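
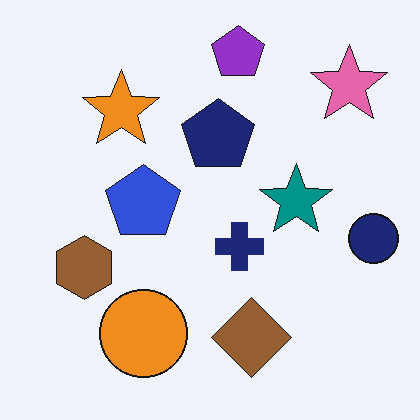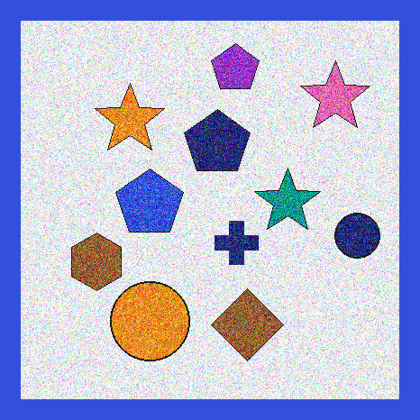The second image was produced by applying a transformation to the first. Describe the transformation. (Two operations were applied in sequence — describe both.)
The second image is the first degraded with strong gaussian noise, then framed with a blue border.

Random speckle covers the whole image, including the flat background. A solid blue frame runs around the edge of the second image, with the content slightly shrunk inside it.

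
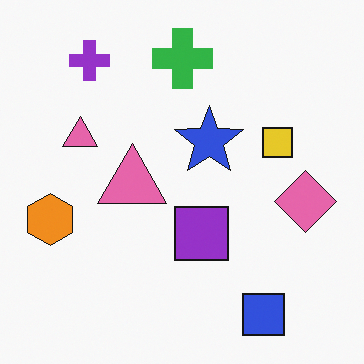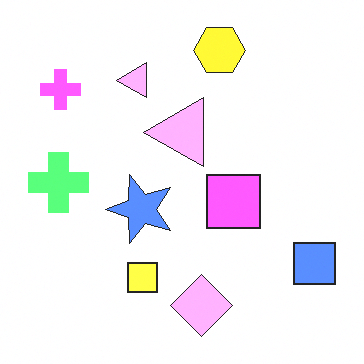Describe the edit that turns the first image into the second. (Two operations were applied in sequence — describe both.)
It was transposed (reflected across the top-left ↔ bottom-right diagonal), then substantially brightened.

Shapes have swapped their row and column positions — what was in the top-right is now in the bottom-left — a diagonal reflection. Every pixel — background and shapes alike — is uniformly brightened.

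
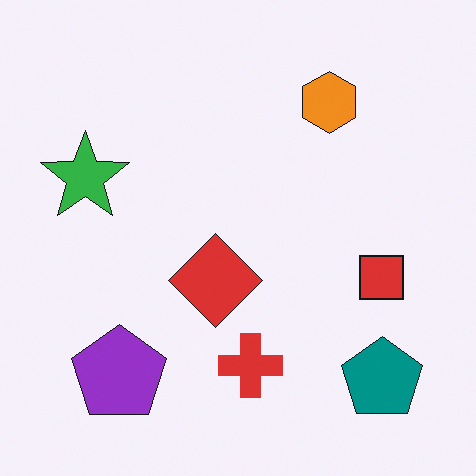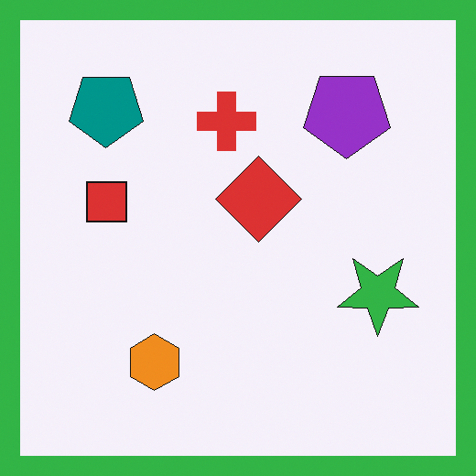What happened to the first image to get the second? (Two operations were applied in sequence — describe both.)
The second image is the first rotated 180°, then framed with a green border.

The teal pentagon sits in the bottom-right of the first image and the top-left of the second — consistent with a whole-image 180° rotation. A solid green frame runs around the edge of the second image, with the content slightly shrunk inside it.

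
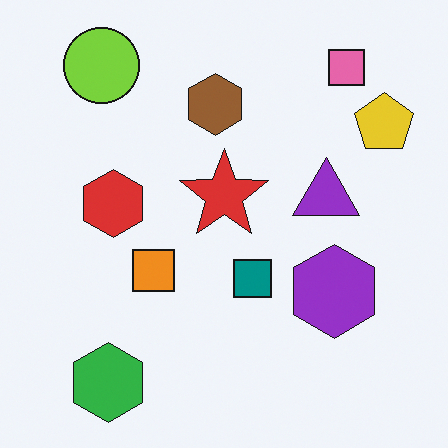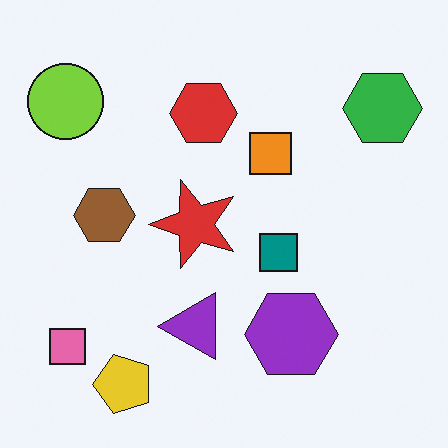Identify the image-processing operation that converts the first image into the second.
It was transposed (reflected across the top-left ↔ bottom-right diagonal).

Shapes have swapped their row and column positions — what was in the top-right is now in the bottom-left — a diagonal reflection.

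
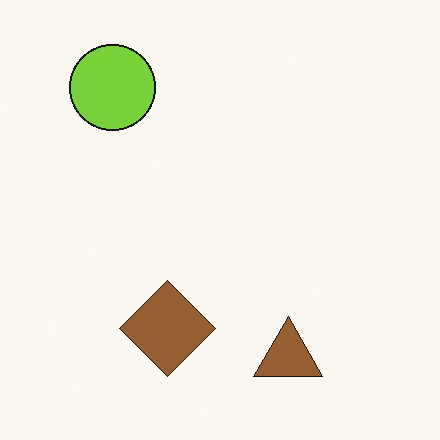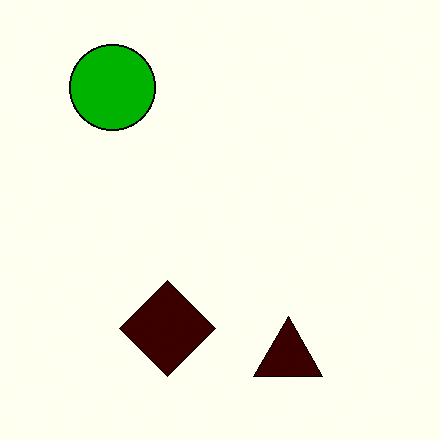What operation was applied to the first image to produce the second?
The image was boosted in contrast.

Tones are pushed away from mid-grey across the whole image — a global contrast change.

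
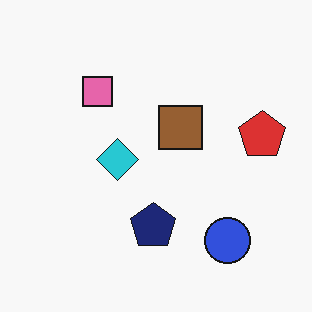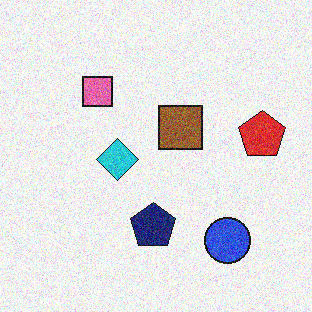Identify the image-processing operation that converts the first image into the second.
This is the original image degraded with visible gaussian noise.

Random speckle covers the whole image, including the flat background.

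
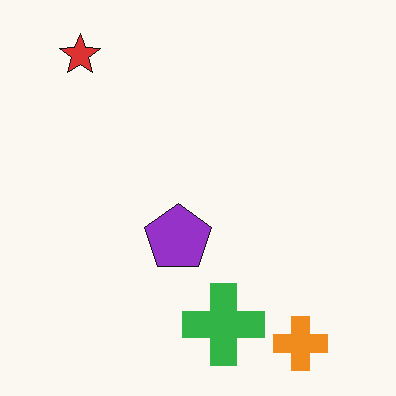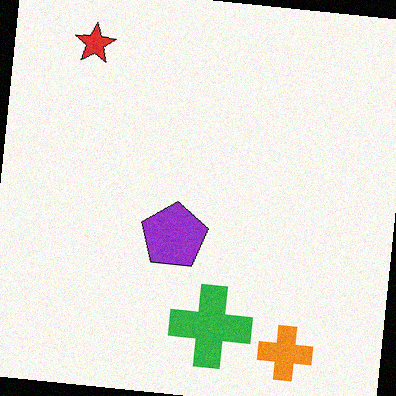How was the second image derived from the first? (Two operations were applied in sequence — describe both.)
The transformation is: rotated clockwise by a slight angle, then degraded with a light layer of grain.

Every shape is tilted by the same angle and the image corners show triangular fill wedges — a whole-image rotation by a non-right angle. Random speckle covers the whole image, including the flat background.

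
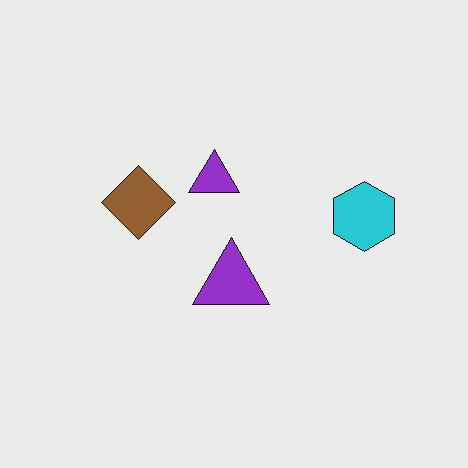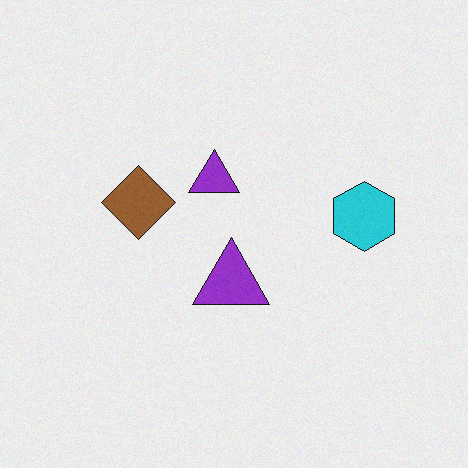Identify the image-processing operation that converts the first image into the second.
The image was degraded with light additive noise.

Random speckle covers the whole image, including the flat background.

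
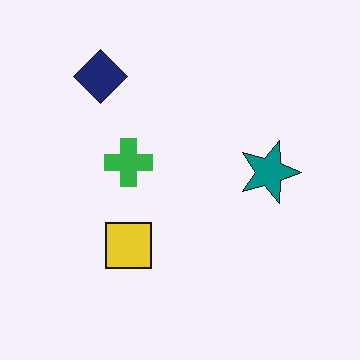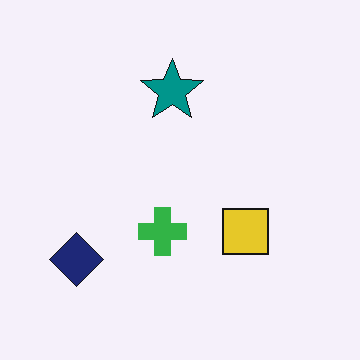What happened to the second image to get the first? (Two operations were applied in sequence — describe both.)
The first image is the second rotated 90° clockwise, then JPEG-compressed with visible artifacts.

The navy diamond sits in the bottom-left of the second image and the top-left of the first — consistent with a whole-image 90° clockwise rotation. Blocky 8×8 compression artifacts appear around shape edges and the flat background shows ringing — characteristic JPEG degradation.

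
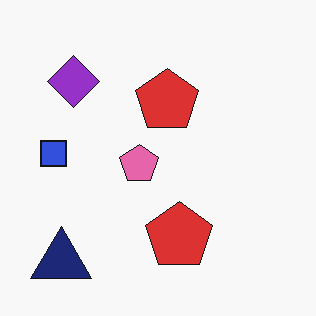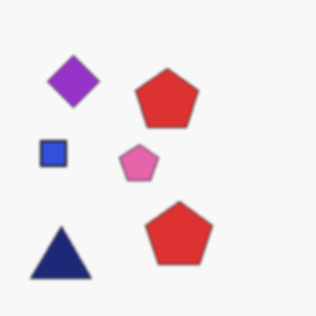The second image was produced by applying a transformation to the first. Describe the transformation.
The second image is the first slightly softened.

Shape edges and outlines are uniformly softened across the whole image.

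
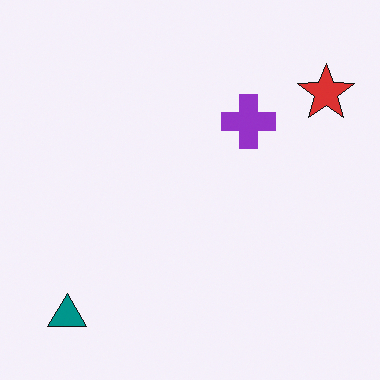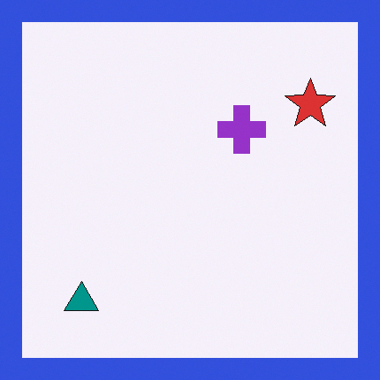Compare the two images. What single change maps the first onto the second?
Framed with a blue border.

A solid blue frame runs around the edge of the second image, with the content slightly shrunk inside it.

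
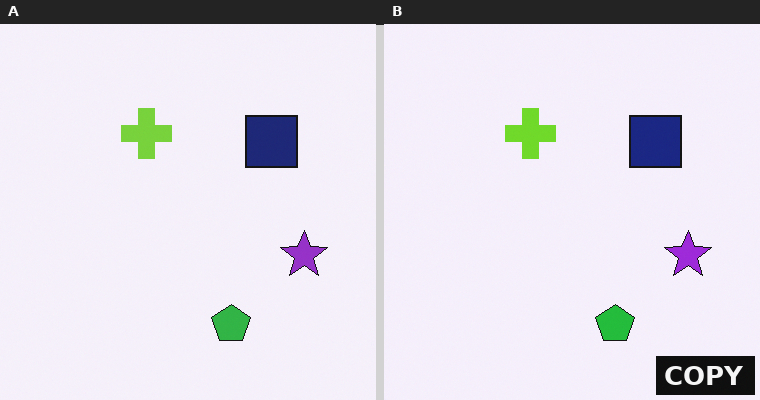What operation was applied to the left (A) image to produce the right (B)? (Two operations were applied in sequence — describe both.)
Slightly oversaturated, then watermarked with the text "COPY" in the lower-right corner.

All colors are more vivid — a global saturation change. A dark label reading "COPY" appears in the lower-right corner.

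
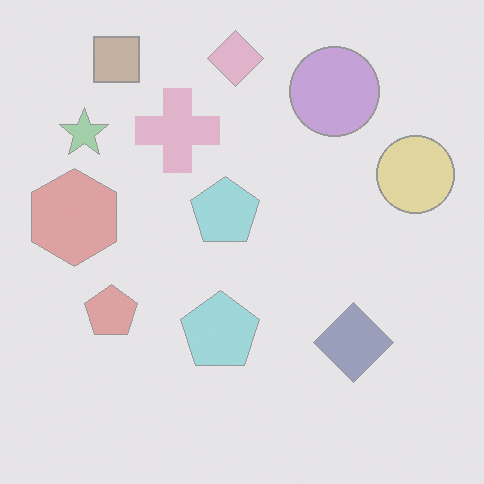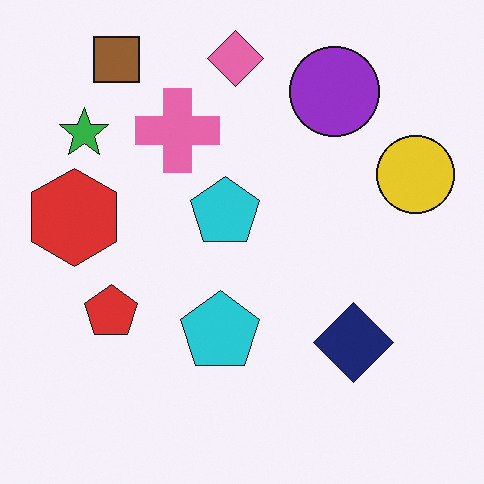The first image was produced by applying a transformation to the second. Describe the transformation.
The transformation is: washed out (contrast reduced).

Tones are pushed toward mid-grey across the whole image — a global contrast change.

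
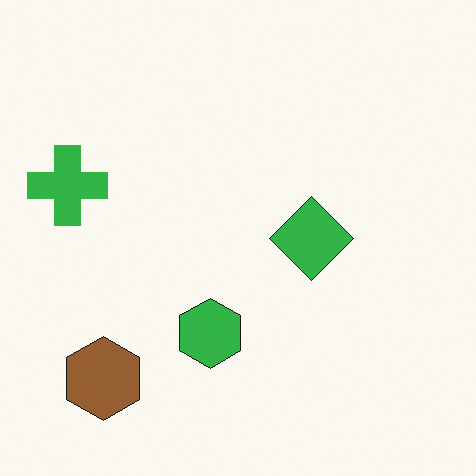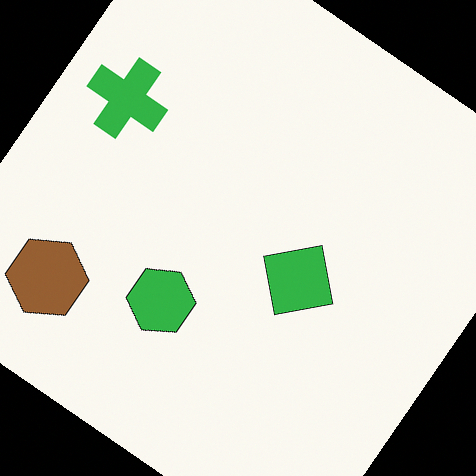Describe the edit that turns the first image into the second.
The transformation is: rotated clockwise by a large amount — several tens of degrees.

Every shape is tilted by the same angle and the image corners show triangular fill wedges — a whole-image rotation by a non-right angle.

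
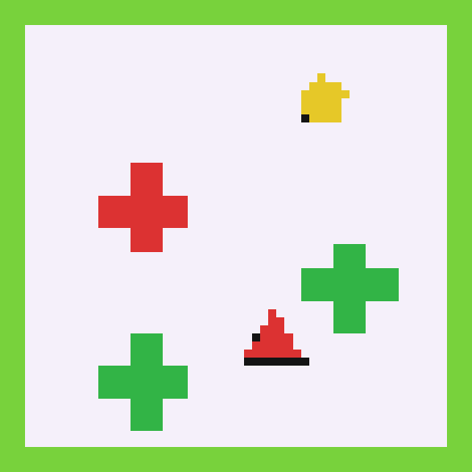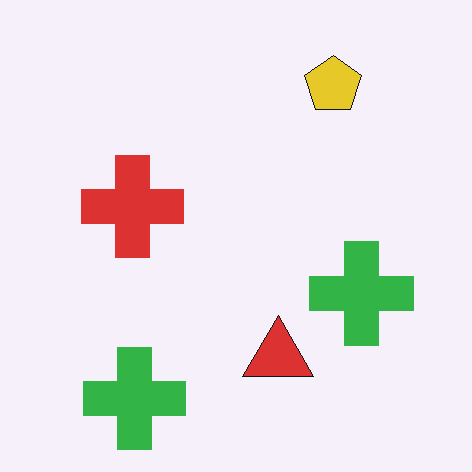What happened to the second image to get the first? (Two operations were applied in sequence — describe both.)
The image was coarsely pixelated, then framed with a lime border.

Shapes are reduced to large square blocks; fine edges and outlines are lost — a downscale-then-upscale (mosaic) effect. A solid lime frame runs around the edge of the first image, with the content slightly shrunk inside it.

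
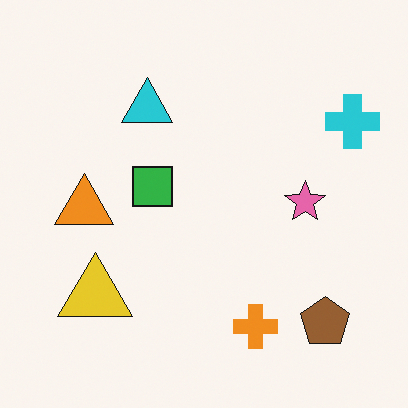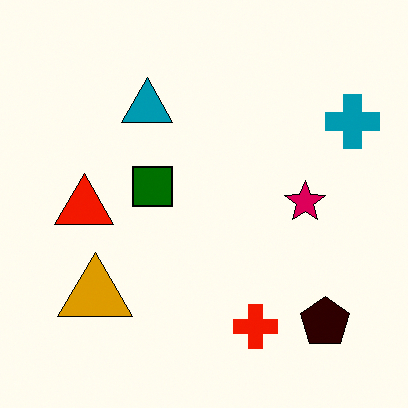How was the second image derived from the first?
The transformation is: boosted in contrast.

Tones are pushed away from mid-grey across the whole image — a global contrast change.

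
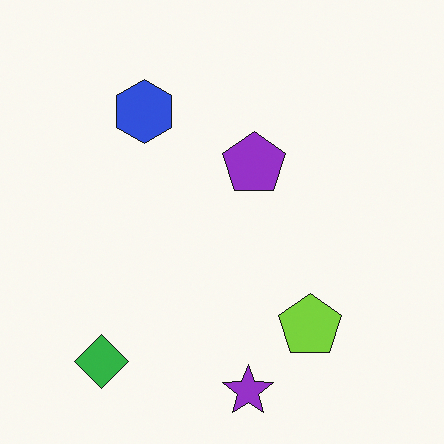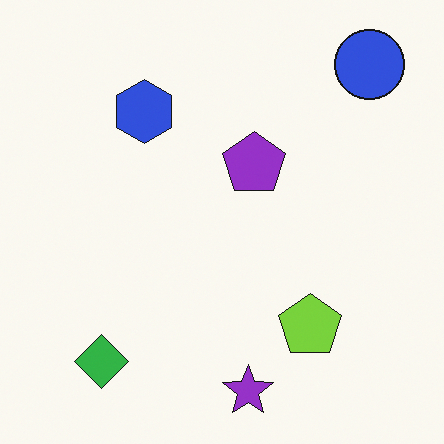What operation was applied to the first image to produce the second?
The second image is the first overlaid with an additional blue circle.

A blue circle appears in the second image that is absent from the first.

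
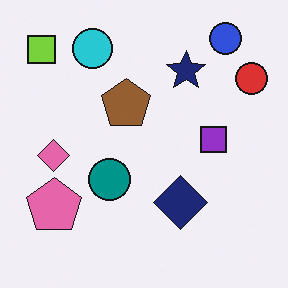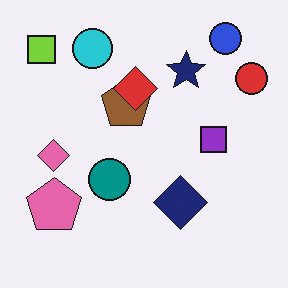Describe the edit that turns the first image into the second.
The transformation is: overlaid with an additional red diamond.

A red diamond appears in the second image that is absent from the first.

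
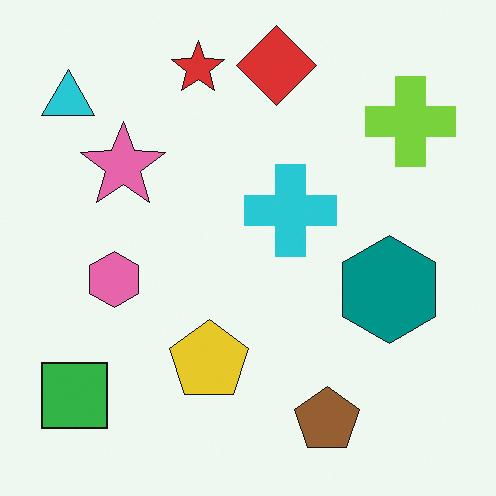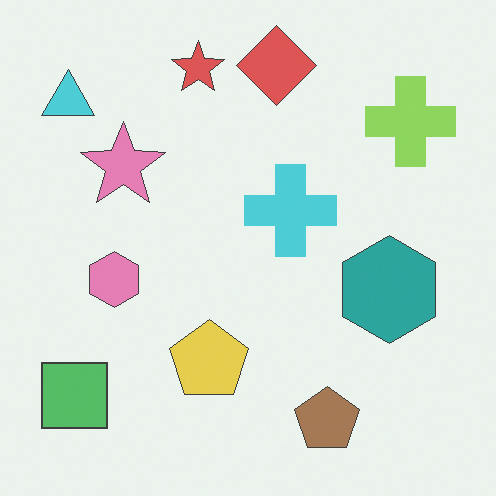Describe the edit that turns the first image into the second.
The transformation is: given slightly reduced contrast.

Tones are pushed toward mid-grey across the whole image — a global contrast change.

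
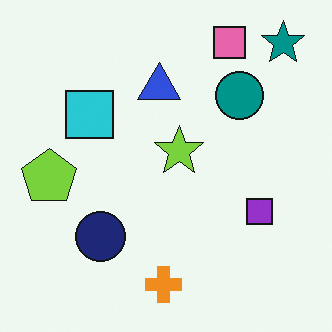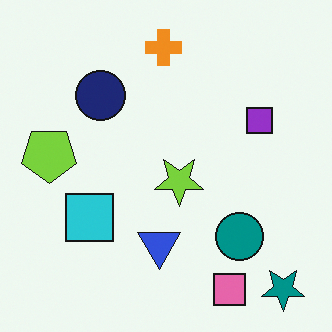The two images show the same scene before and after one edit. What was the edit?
This is the original image flipped vertically (top ↔ bottom).

The pink square is in the top-right of the first image and the bottom-right of the second — shapes on opposite sides of the horizontal midline have swapped in a mirror flip.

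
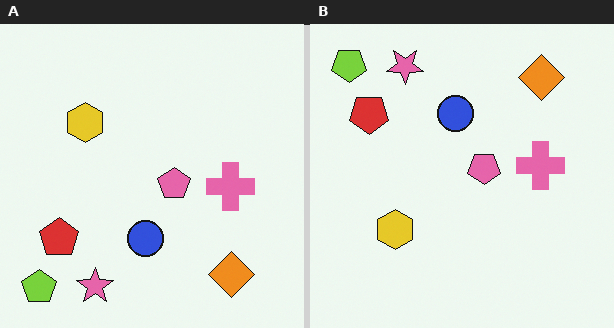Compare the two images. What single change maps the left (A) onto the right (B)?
The transformation is: flipped vertically (top ↔ bottom).

The lime pentagon is in the bottom-left of the left (A) image and the top-left of the right (B) — shapes on opposite sides of the horizontal midline have swapped in a mirror flip.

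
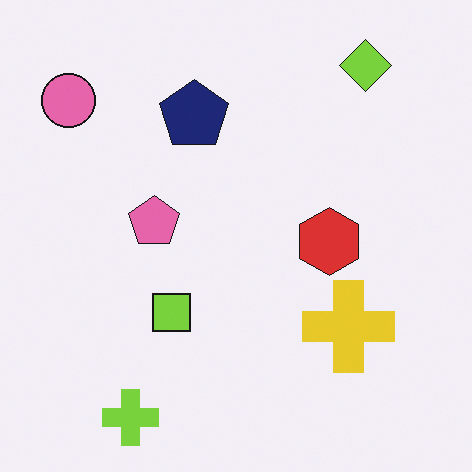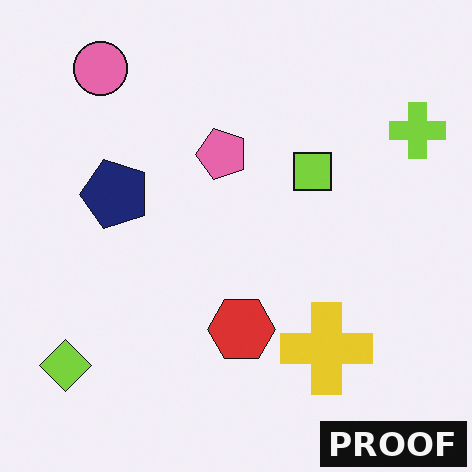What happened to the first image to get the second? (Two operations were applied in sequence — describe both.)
Transposed (reflected across the top-left ↔ bottom-right diagonal), then watermarked with the text "PROOF" in the lower-right corner.

Shapes have swapped their row and column positions — what was in the top-right is now in the bottom-left — a diagonal reflection. A dark label reading "PROOF" appears in the lower-right corner.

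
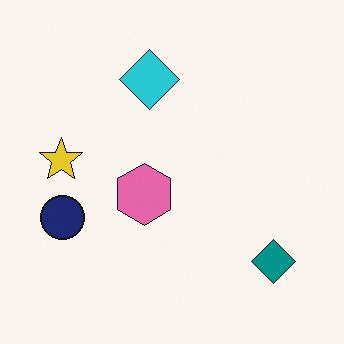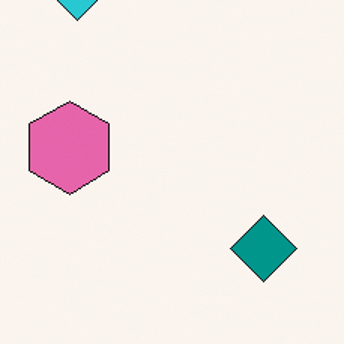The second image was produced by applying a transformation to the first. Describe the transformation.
The second image is the first cropped slightly and scaled back up.

The visible shapes are larger and the field of view is narrower; shapes near the original edges may be partly or wholly outside the frame — a crop-and-rescale.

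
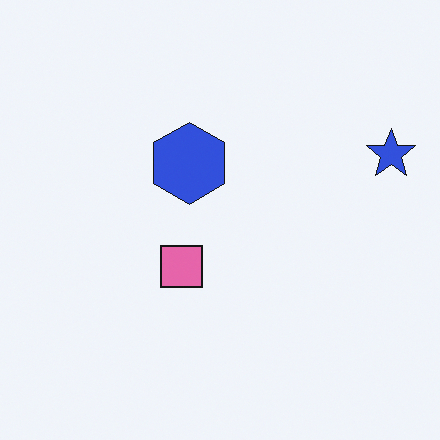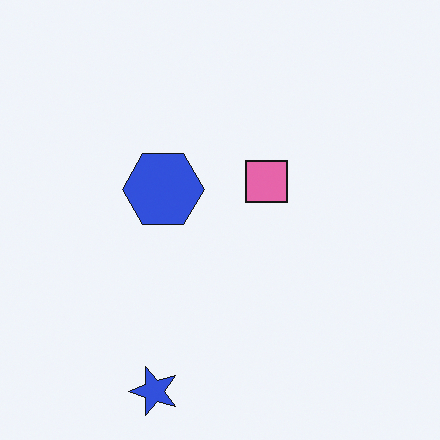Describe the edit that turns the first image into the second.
The second image is the first transposed (reflected across the top-left ↔ bottom-right diagonal).

Shapes have swapped their row and column positions — what was in the top-right is now in the bottom-left — a diagonal reflection.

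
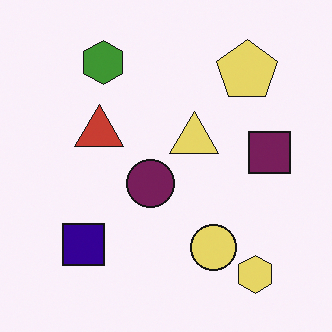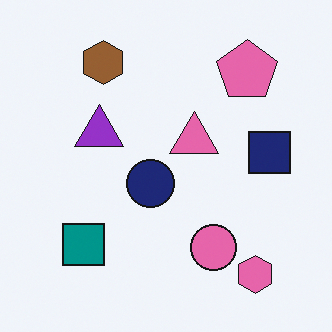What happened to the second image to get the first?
The transformation is: hue-shifted by a moderate amount.

Every shape's color has rotated by the same amount around the hue wheel — a uniform hue shift.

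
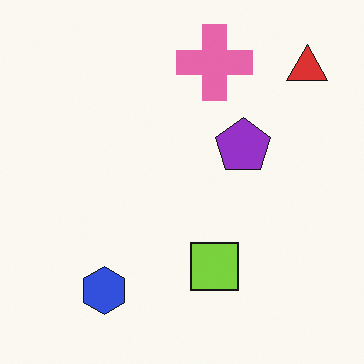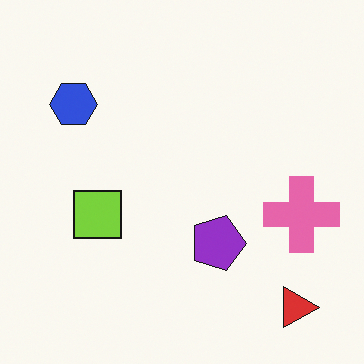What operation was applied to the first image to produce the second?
The image was rotated 90° clockwise.

The red triangle sits in the top-right of the first image and the bottom-right of the second — consistent with a whole-image 90° clockwise rotation.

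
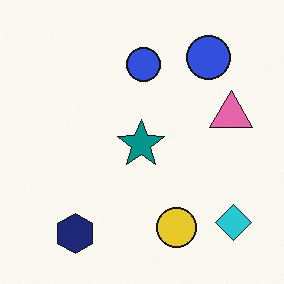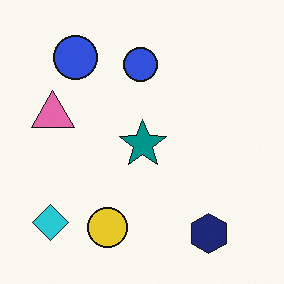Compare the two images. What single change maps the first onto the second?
This is the original image flipped horizontally (left ↔ right).

The cyan diamond is in the bottom-right of the first image and the bottom-left of the second — shapes on opposite sides of the vertical midline have swapped in a mirror flip.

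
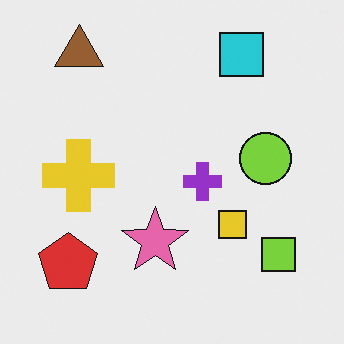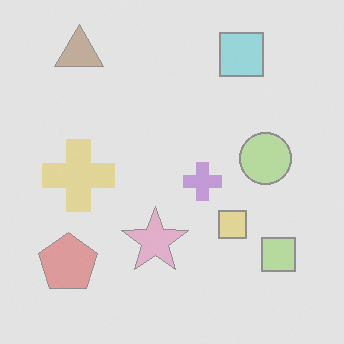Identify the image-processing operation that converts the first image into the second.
The second image is the first given much lower contrast.

Tones are pushed toward mid-grey across the whole image — a global contrast change.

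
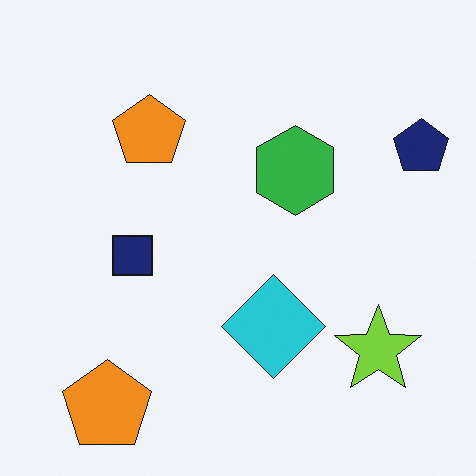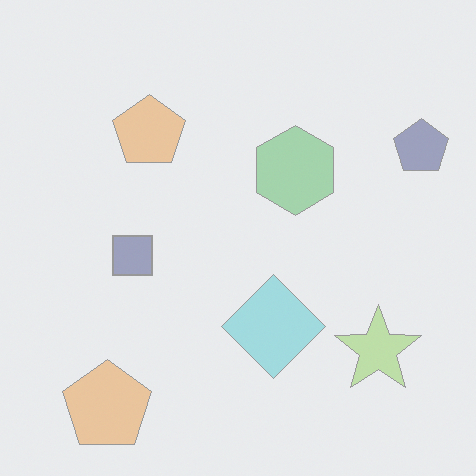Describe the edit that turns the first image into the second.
This is the original image washed out (contrast reduced).

Tones are pushed toward mid-grey across the whole image — a global contrast change.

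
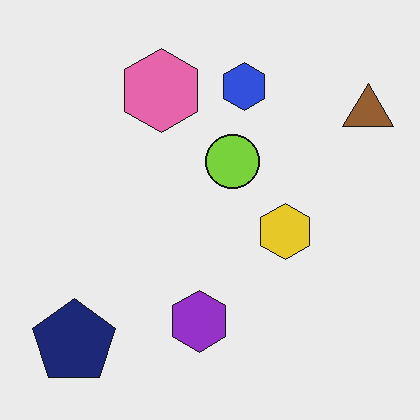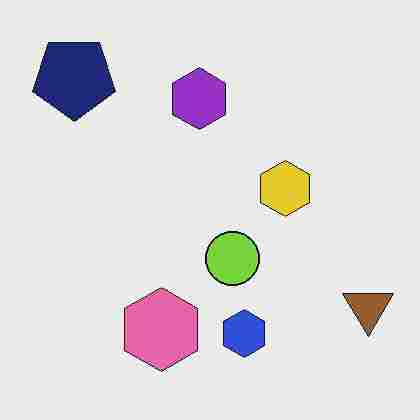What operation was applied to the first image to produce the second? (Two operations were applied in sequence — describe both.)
The second image is the first flipped vertically (top ↔ bottom), then degraded with heavy JPEG compression.

The navy pentagon is in the bottom-left of the first image and the top-left of the second — shapes on opposite sides of the horizontal midline have swapped in a mirror flip. Blocky 8×8 compression artifacts appear around shape edges and the flat background shows ringing — characteristic JPEG degradation.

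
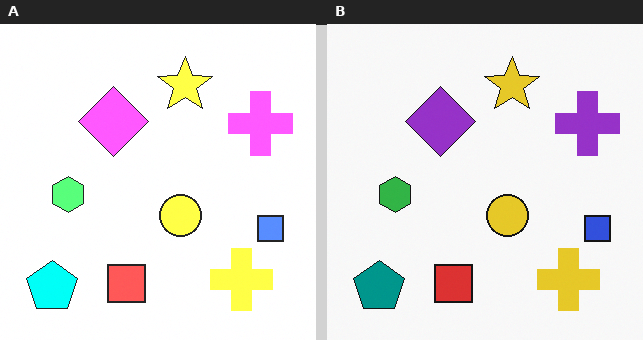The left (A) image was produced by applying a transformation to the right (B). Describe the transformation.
The transformation is: noticeably brightened.

Every pixel — background and shapes alike — is uniformly brightened.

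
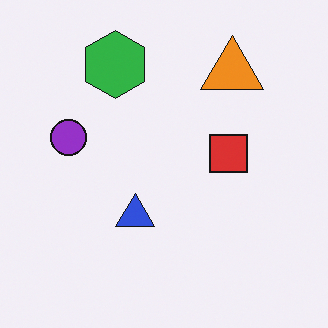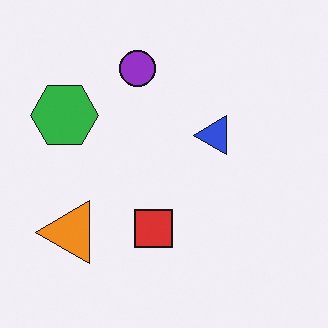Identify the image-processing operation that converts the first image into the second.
This is the original image transposed (reflected across the top-left ↔ bottom-right diagonal).

Shapes have swapped their row and column positions — what was in the top-right is now in the bottom-left — a diagonal reflection.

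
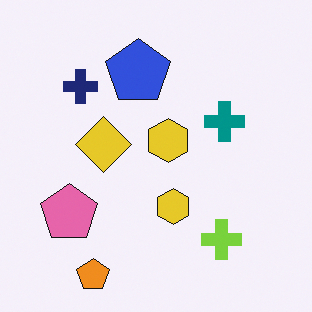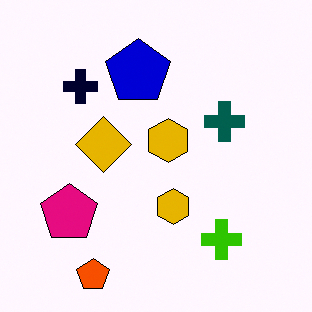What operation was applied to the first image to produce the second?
Given much higher contrast.

Tones are pushed away from mid-grey across the whole image — a global contrast change.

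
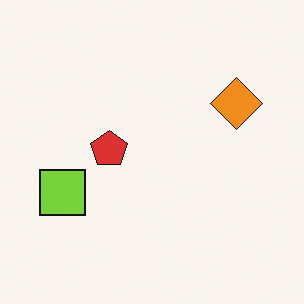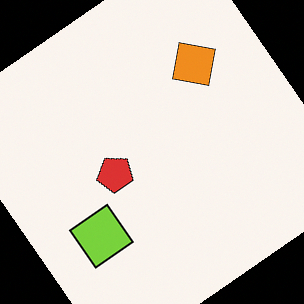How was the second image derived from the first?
Rotated counter-clockwise by a large amount — several tens of degrees.

Every shape is tilted by the same angle and the image corners show triangular fill wedges — a whole-image rotation by a non-right angle.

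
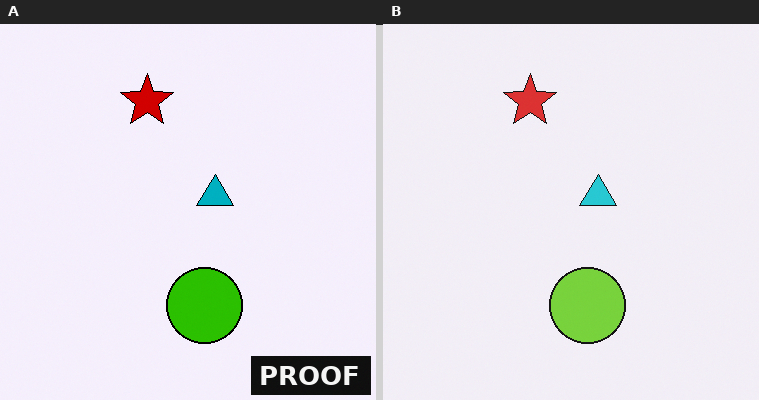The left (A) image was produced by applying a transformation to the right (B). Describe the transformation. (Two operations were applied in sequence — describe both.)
It was boosted in contrast, then watermarked with the text "PROOF" in the lower-right corner.

Tones are pushed away from mid-grey across the whole image — a global contrast change. A dark label reading "PROOF" appears in the lower-right corner.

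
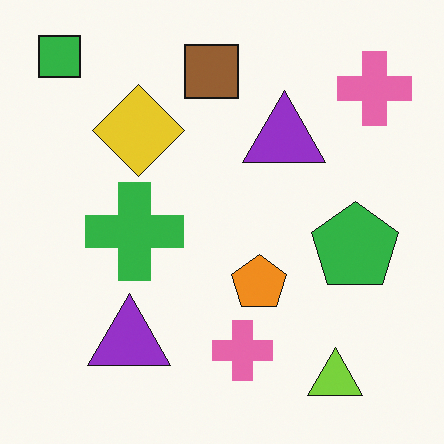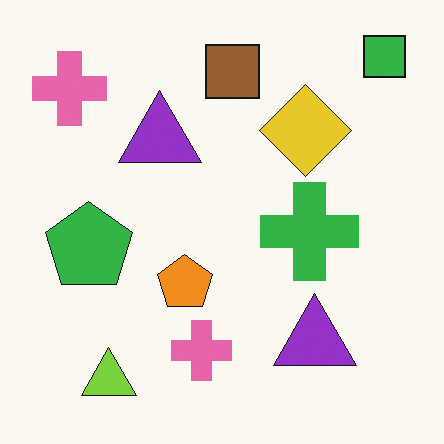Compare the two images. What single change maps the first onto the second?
Flipped horizontally (left ↔ right).

The green square is in the top-left of the first image and the top-right of the second — shapes on opposite sides of the vertical midline have swapped in a mirror flip.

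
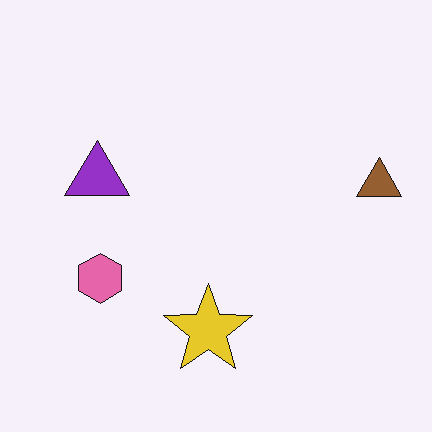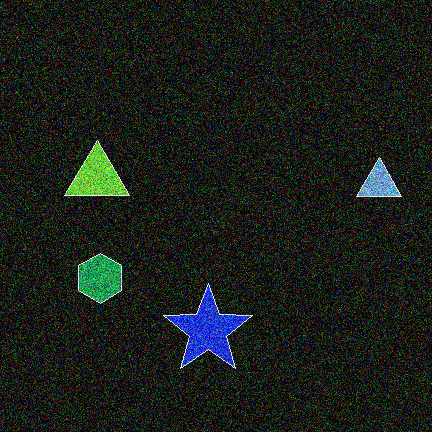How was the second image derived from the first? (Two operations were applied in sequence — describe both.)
The image was degraded with heavy additive noise, then color-inverted (negative).

Random speckle covers the whole image, including the flat background. The light background has become dark and every shape's color is its complement — a photographic negative.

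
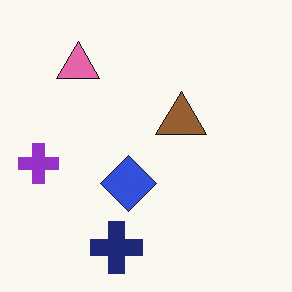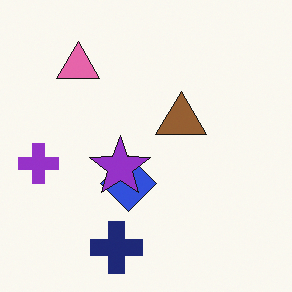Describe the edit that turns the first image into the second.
This is the original image overlaid with an additional purple star.

A purple star appears in the second image that is absent from the first.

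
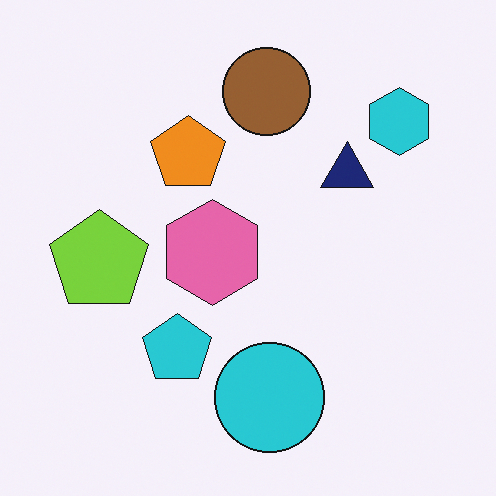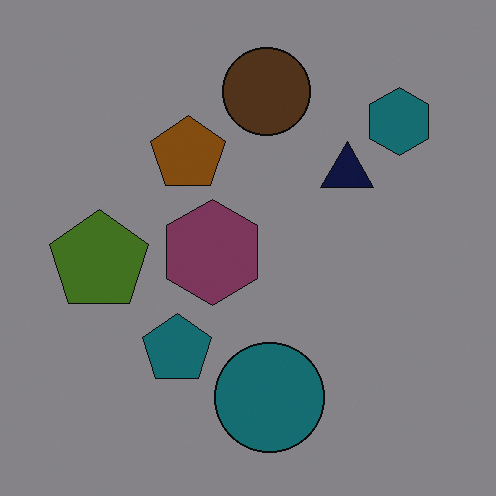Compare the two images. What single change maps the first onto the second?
The transformation is: darkened a lot.

Every pixel — background and shapes alike — is uniformly darkened.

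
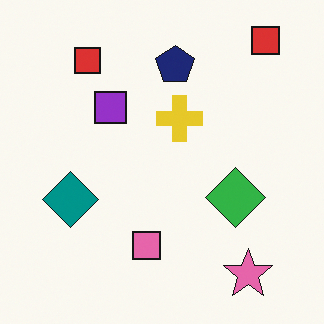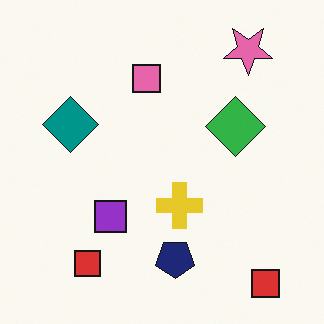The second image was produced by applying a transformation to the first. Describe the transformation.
This is the original image flipped vertically (top ↔ bottom).

The pink star is in the bottom-right of the first image and the top-right of the second — shapes on opposite sides of the horizontal midline have swapped in a mirror flip.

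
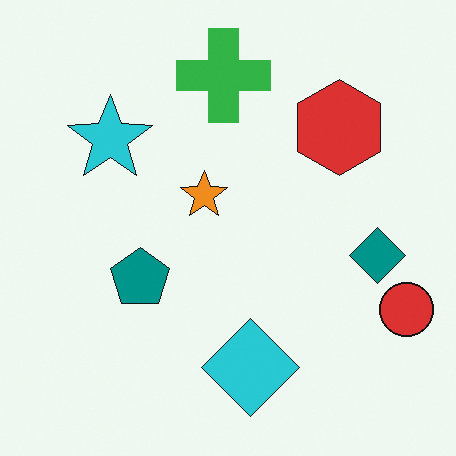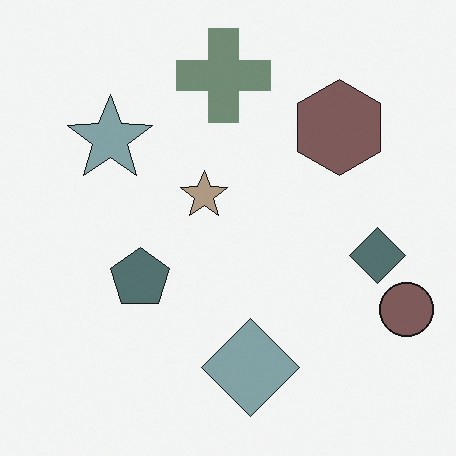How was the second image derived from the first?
The image was heavily desaturated.

All colors are more muted and greyish — a global saturation change.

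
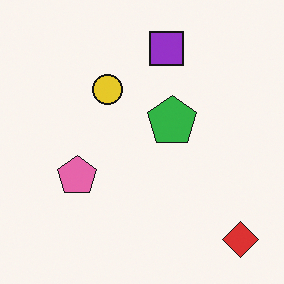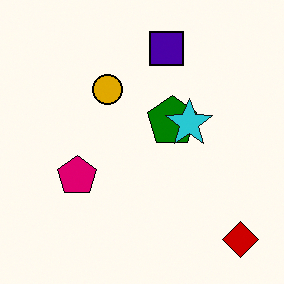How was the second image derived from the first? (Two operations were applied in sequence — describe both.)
Boosted in contrast, then overlaid with an additional cyan star.

Tones are pushed away from mid-grey across the whole image — a global contrast change. A cyan star appears in the second image that is absent from the first.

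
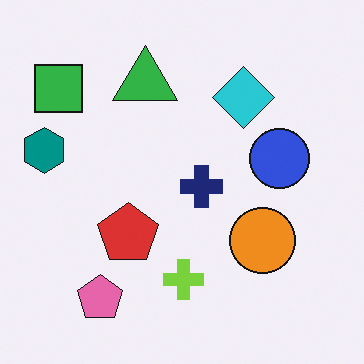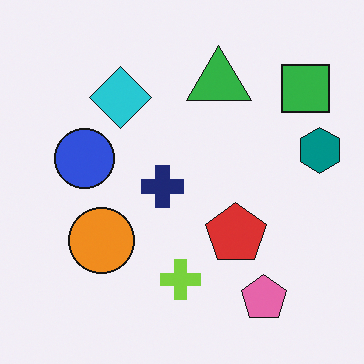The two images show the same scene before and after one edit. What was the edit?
This is the original image flipped horizontally (left ↔ right).

The teal hexagon is in the left of the first image and the right of the second — shapes on opposite sides of the vertical midline have swapped in a mirror flip.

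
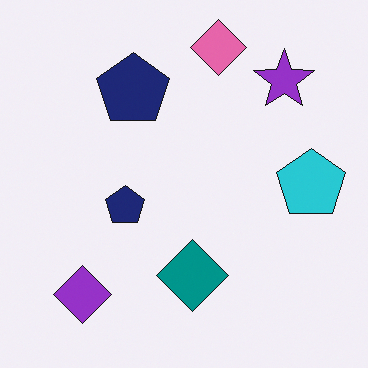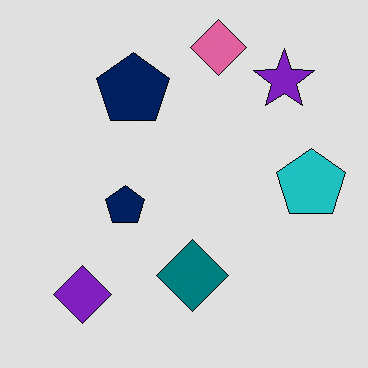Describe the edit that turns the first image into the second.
The second image is the first moderately posterized.

Each flat color has snapped to a coarser quantized level — most visibly, the near-white background has dropped to a flat grey.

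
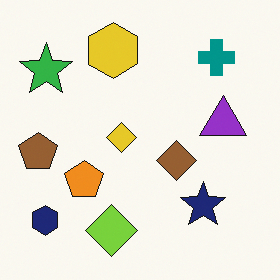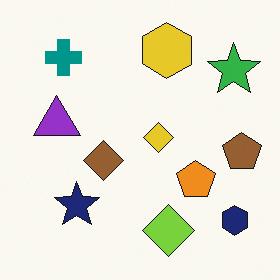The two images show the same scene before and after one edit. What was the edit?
The transformation is: flipped horizontally (left ↔ right).

The brown pentagon is in the left of the first image and the right of the second — shapes on opposite sides of the vertical midline have swapped in a mirror flip.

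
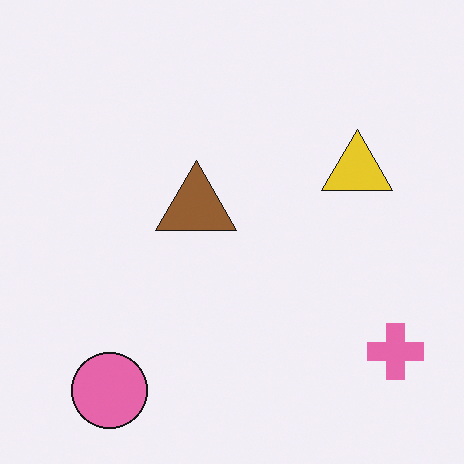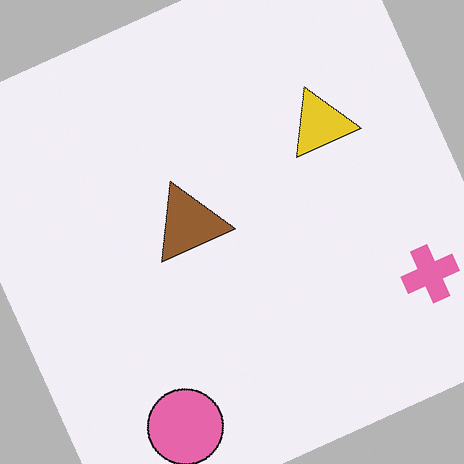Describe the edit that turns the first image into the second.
The second image is the first rotated counter-clockwise by a clearly visible amount.

Every shape is tilted by the same angle and the image corners show triangular fill wedges — a whole-image rotation by a non-right angle.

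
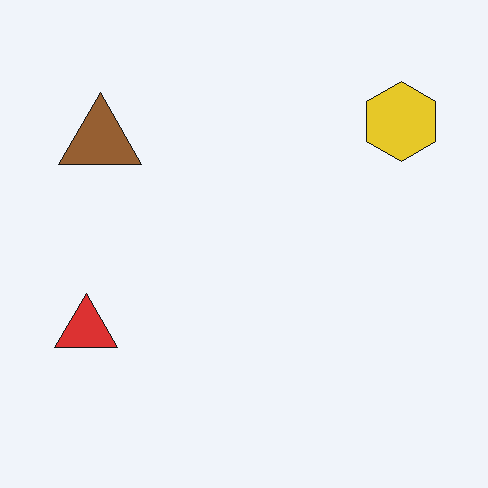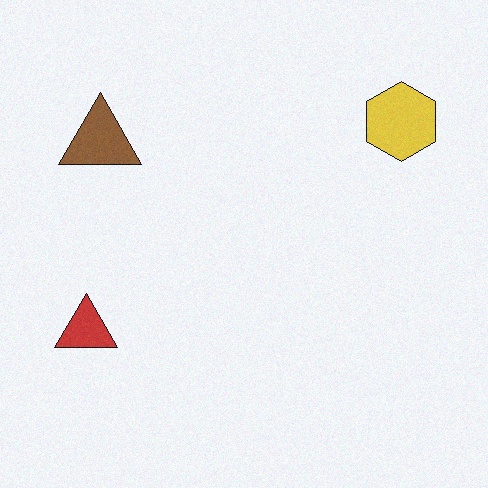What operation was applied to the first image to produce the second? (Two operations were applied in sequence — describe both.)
The image was degraded with light additive noise, then slightly desaturated.

Random speckle covers the whole image, including the flat background. All colors are more muted and greyish — a global saturation change.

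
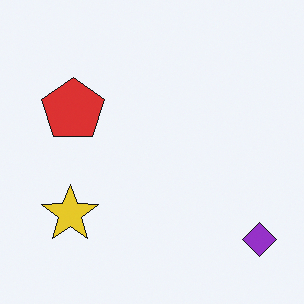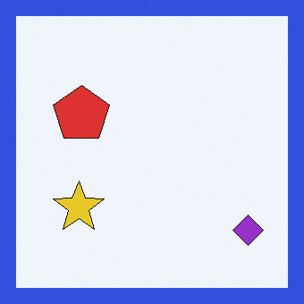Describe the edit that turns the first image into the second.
It was framed with a blue border.

A solid blue frame runs around the edge of the second image, with the content slightly shrunk inside it.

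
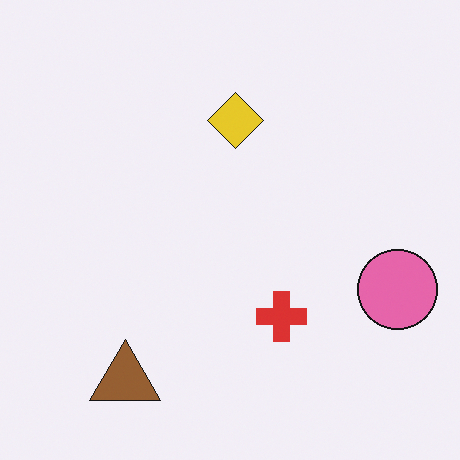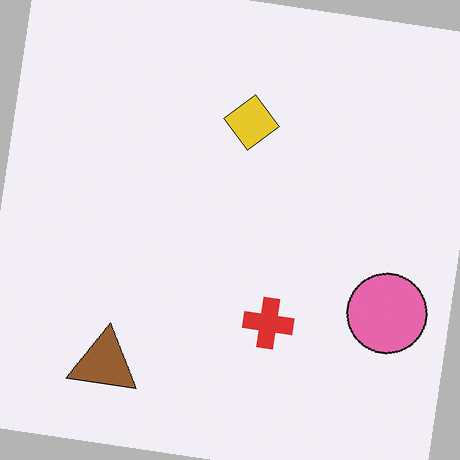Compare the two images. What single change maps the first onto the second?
The image was rotated clockwise by a slight angle.

Every shape is tilted by the same angle and the image corners show triangular fill wedges — a whole-image rotation by a non-right angle.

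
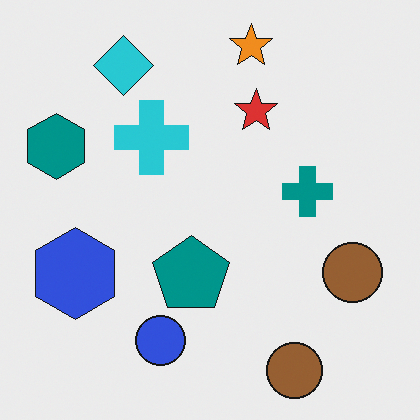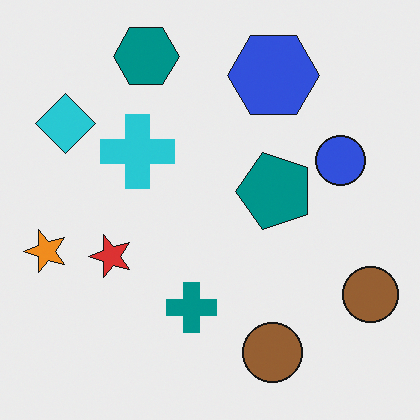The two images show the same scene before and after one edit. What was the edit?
This is the original image transposed (reflected across the top-left ↔ bottom-right diagonal).

Shapes have swapped their row and column positions — what was in the top-right is now in the bottom-left — a diagonal reflection.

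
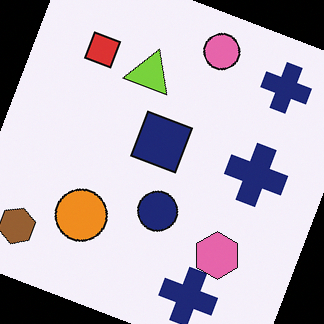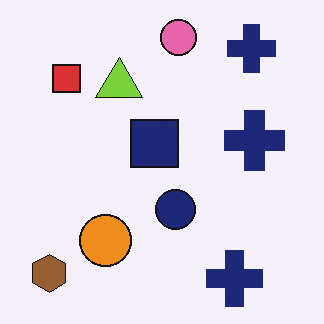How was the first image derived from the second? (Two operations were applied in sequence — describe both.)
It was rotated clockwise by a clearly visible amount, then overlaid with an additional pink hexagon.

Every shape is tilted by the same angle and the image corners show triangular fill wedges — a whole-image rotation by a non-right angle. A pink hexagon appears in the first image that is absent from the second.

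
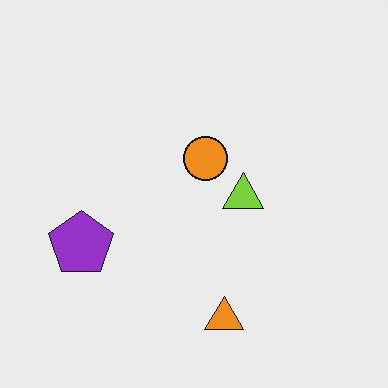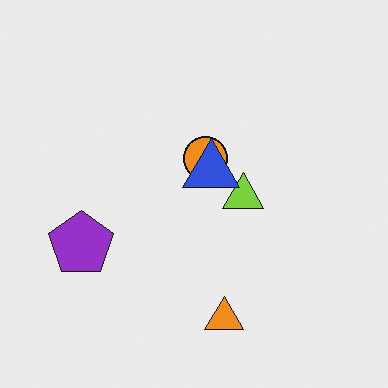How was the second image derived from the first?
It was overlaid with an additional blue triangle.

A blue triangle appears in the second image that is absent from the first.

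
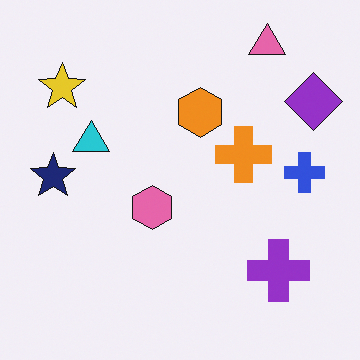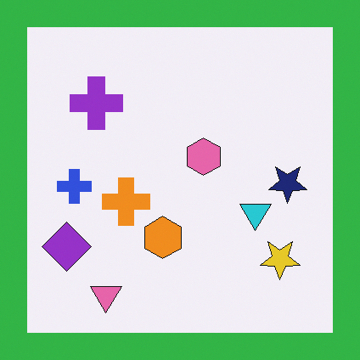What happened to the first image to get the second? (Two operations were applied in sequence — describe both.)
The second image is the first rotated 180°, then framed with a green border.

The pink triangle sits in the top-right of the first image and the bottom-left of the second — consistent with a whole-image 180° rotation. A solid green frame runs around the edge of the second image, with the content slightly shrunk inside it.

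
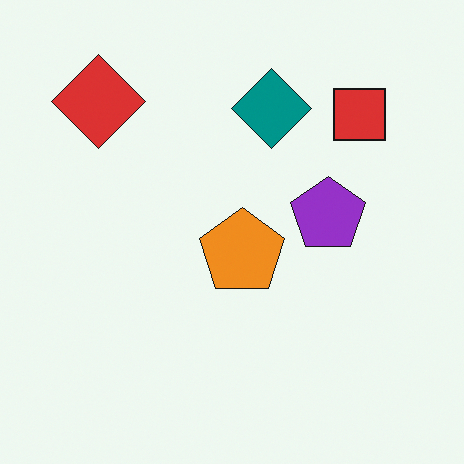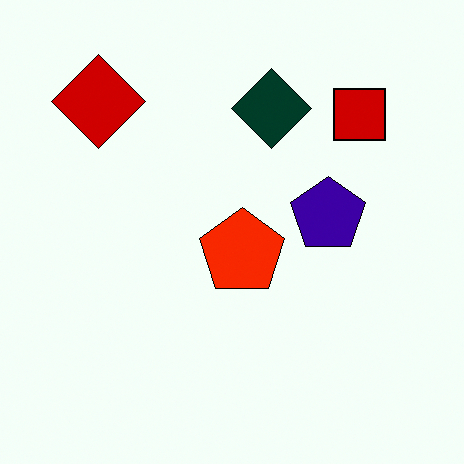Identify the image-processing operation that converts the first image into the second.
The image was given much higher contrast.

Tones are pushed away from mid-grey across the whole image — a global contrast change.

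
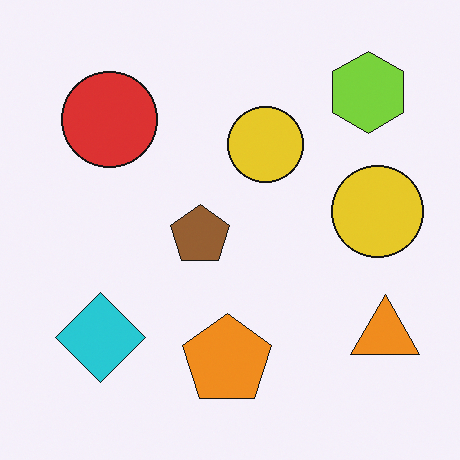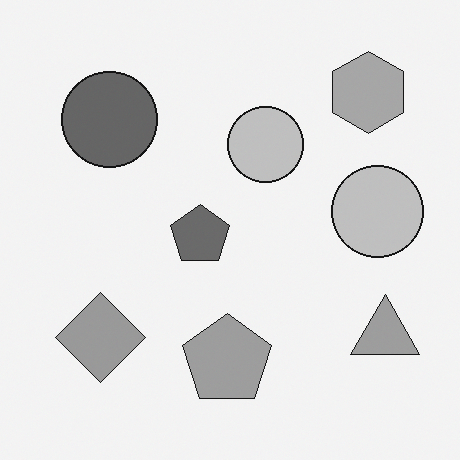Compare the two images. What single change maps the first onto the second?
The image was converted to grayscale.

All color is removed — every shape is now a shade of grey.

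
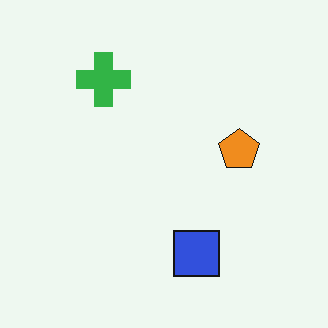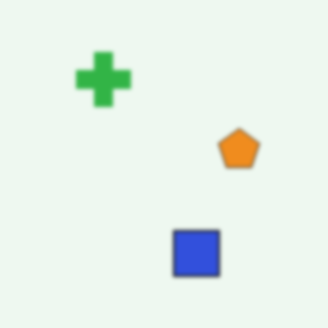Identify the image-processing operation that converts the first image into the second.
Slightly softened.

Shape edges and outlines are uniformly softened across the whole image.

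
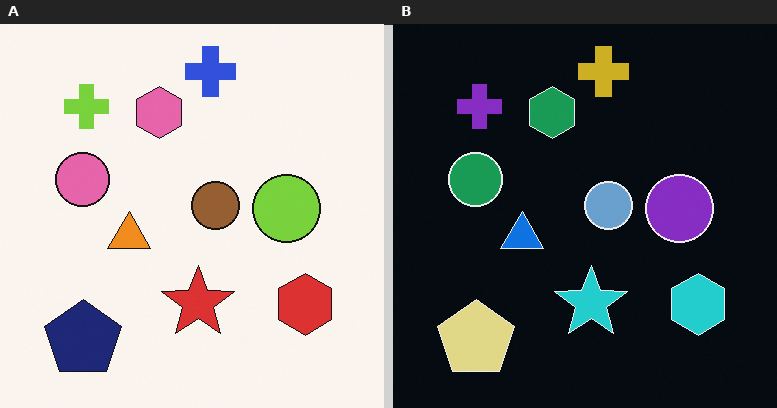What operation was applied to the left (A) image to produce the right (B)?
The image was color-inverted (negative).

The light background has become dark and every shape's color is its complement — a photographic negative.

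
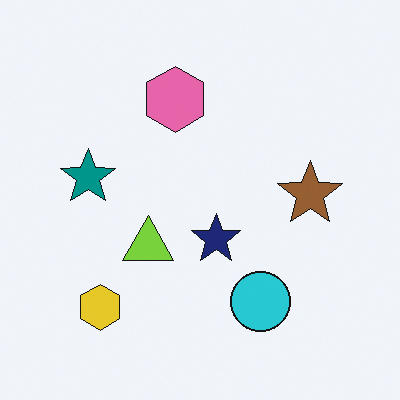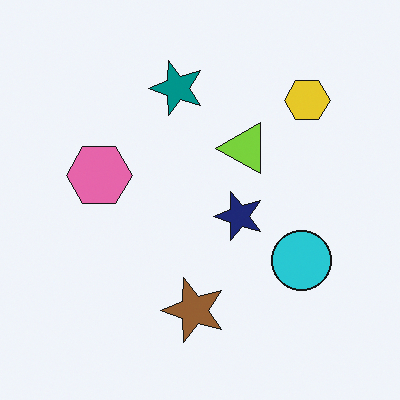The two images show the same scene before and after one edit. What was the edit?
The transformation is: transposed (reflected across the top-left ↔ bottom-right diagonal).

Shapes have swapped their row and column positions — what was in the top-right is now in the bottom-left — a diagonal reflection.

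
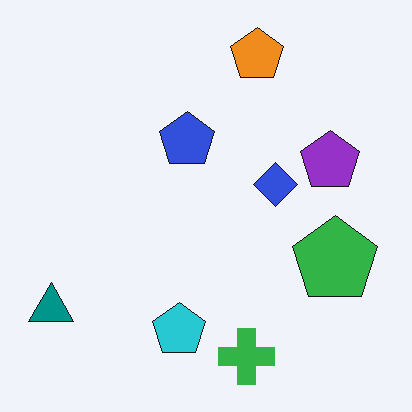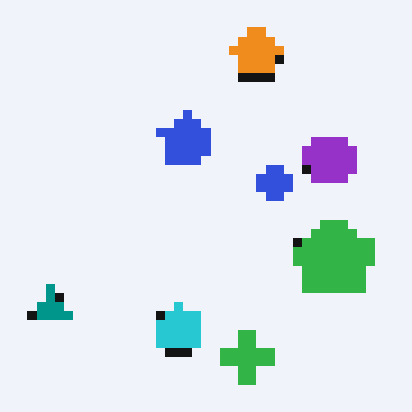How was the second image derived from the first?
It was coarsely pixelated.

Shapes are reduced to large square blocks; fine edges and outlines are lost — a downscale-then-upscale (mosaic) effect.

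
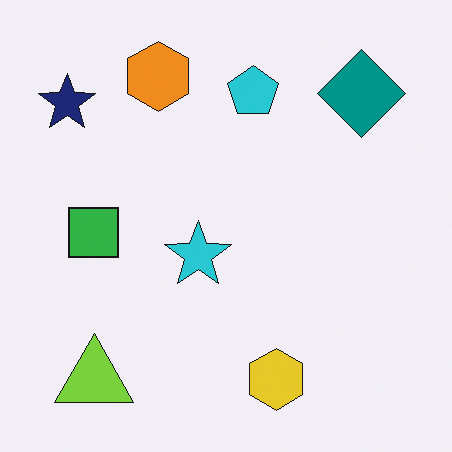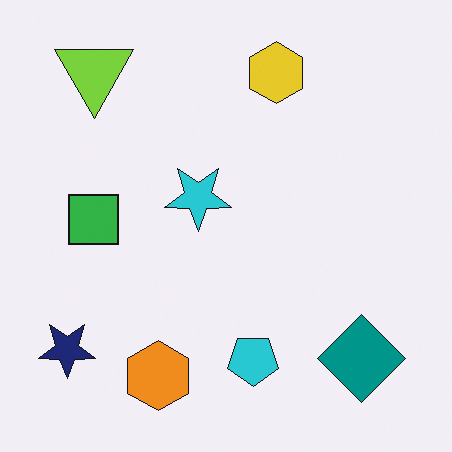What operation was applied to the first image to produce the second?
It was flipped vertically (top ↔ bottom).

The lime triangle is in the bottom-left of the first image and the top-left of the second — shapes on opposite sides of the horizontal midline have swapped in a mirror flip.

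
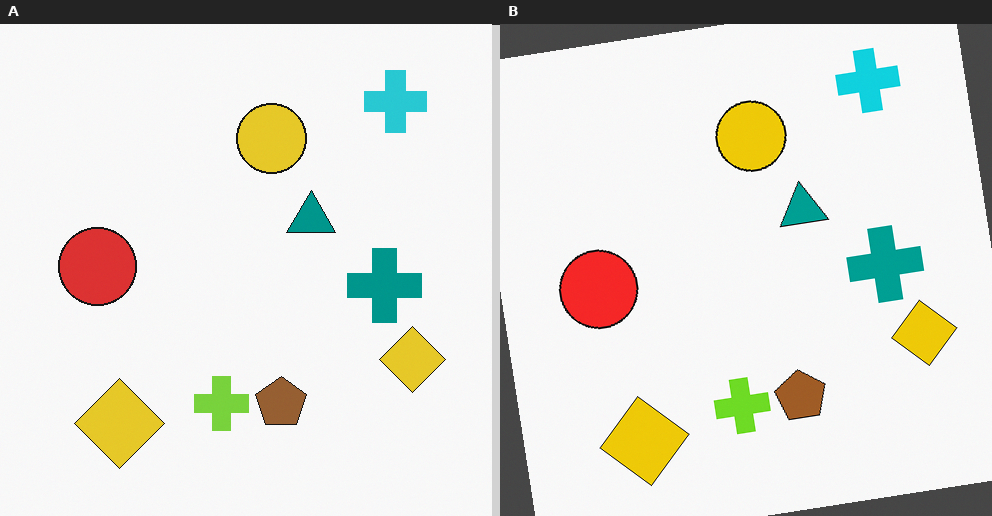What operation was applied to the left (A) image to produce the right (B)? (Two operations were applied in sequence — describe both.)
This is the original image rotated counter-clockwise by a slight angle, then slightly oversaturated.

Every shape is tilted by the same angle and the image corners show triangular fill wedges — a whole-image rotation by a non-right angle. All colors are more vivid — a global saturation change.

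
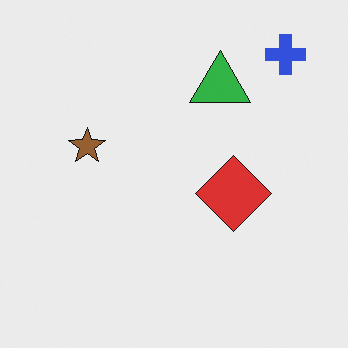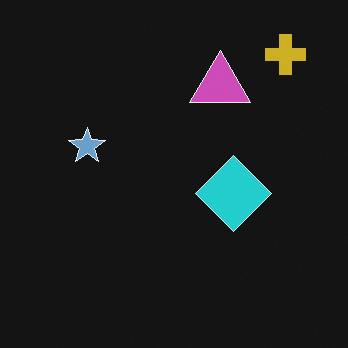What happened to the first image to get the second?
This is the original image color-inverted (negative).

The light background has become dark and every shape's color is its complement — a photographic negative.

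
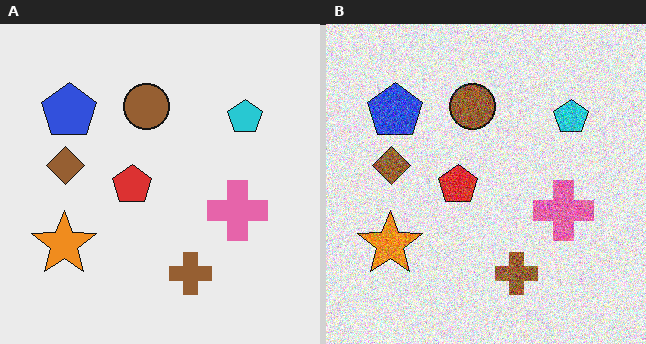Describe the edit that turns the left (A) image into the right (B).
The right (B) image is the left (A) degraded with a thick layer of grain.

Random speckle covers the whole image, including the flat background.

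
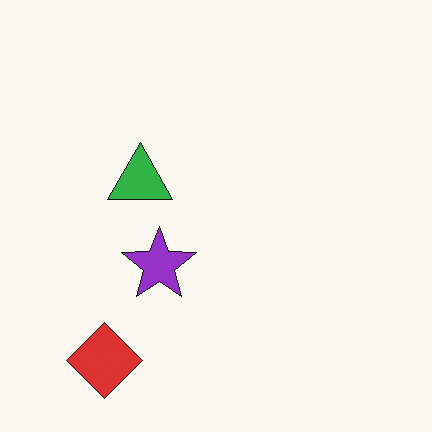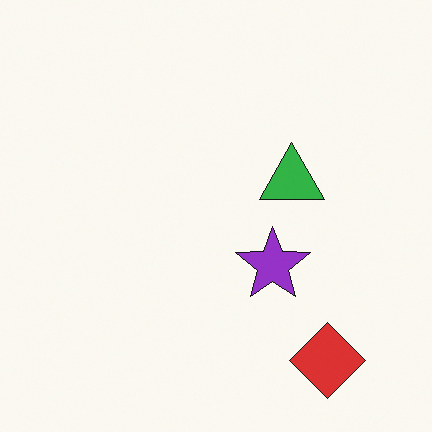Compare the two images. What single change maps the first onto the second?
Flipped horizontally (left ↔ right).

The red diamond is in the bottom-left of the first image and the bottom-right of the second — shapes on opposite sides of the vertical midline have swapped in a mirror flip.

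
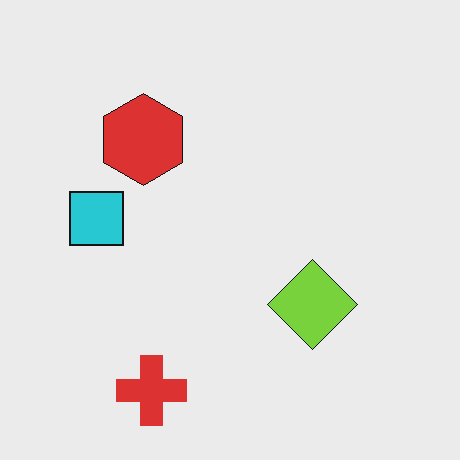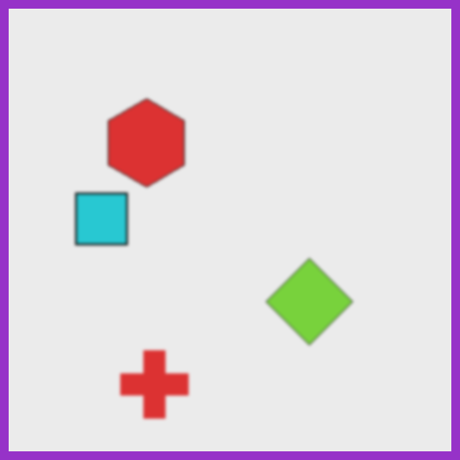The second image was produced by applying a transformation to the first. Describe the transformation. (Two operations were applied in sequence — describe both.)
This is the original image given a subtle gaussian blur, then framed with a purple border.

Shape edges and outlines are uniformly softened across the whole image. A solid purple frame runs around the edge of the second image, with the content slightly shrunk inside it.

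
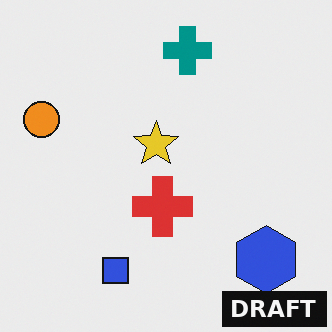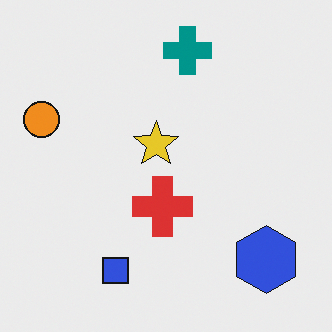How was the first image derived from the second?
The transformation is: watermarked with the text "DRAFT" in the lower-right corner.

A dark label reading "DRAFT" appears in the lower-right corner.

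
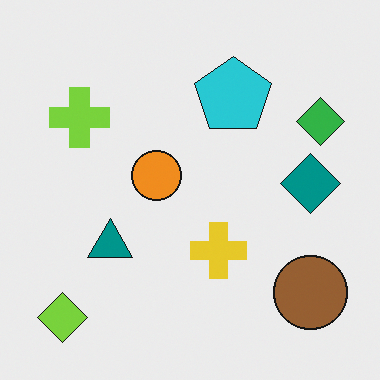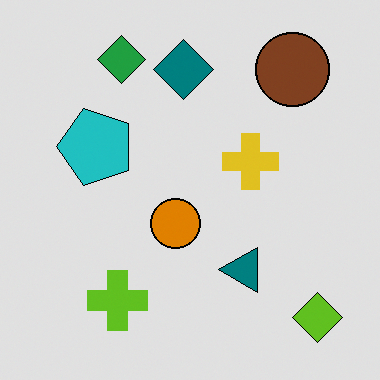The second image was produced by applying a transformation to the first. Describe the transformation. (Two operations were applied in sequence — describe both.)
The image was rotated 90° counter-clockwise, then moderately posterized.

The lime diamond sits in the bottom-left of the first image and the bottom-right of the second — consistent with a whole-image 90° counter-clockwise rotation. Each flat color has snapped to a coarser quantized level — most visibly, the near-white background has dropped to a flat grey.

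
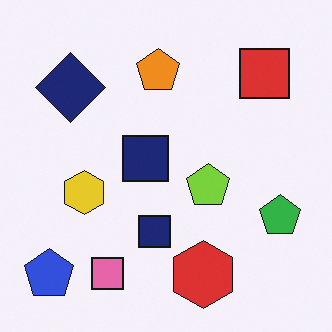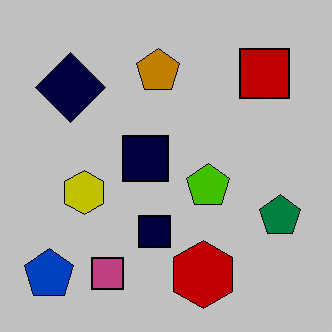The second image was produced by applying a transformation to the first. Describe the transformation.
The second image is the first heavily posterized to just a handful of flat colors.

Each flat color has snapped to a coarser quantized level — most visibly, the near-white background has dropped to a flat grey.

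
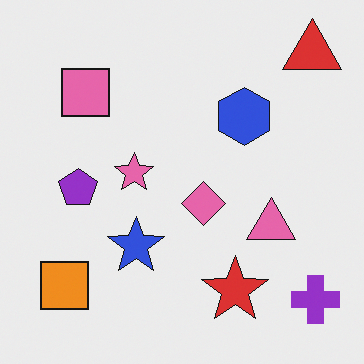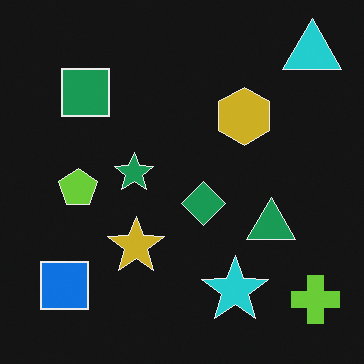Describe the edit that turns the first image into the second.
The second image is the first color-inverted (negative).

The light background has become dark and every shape's color is its complement — a photographic negative.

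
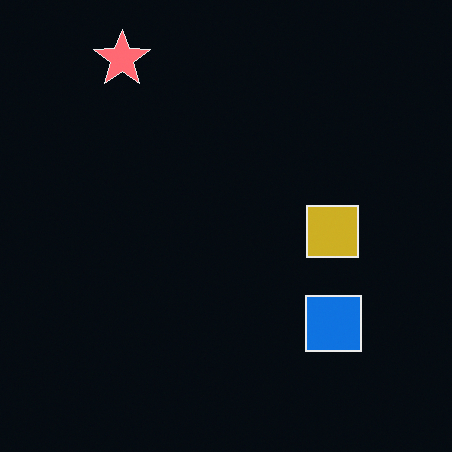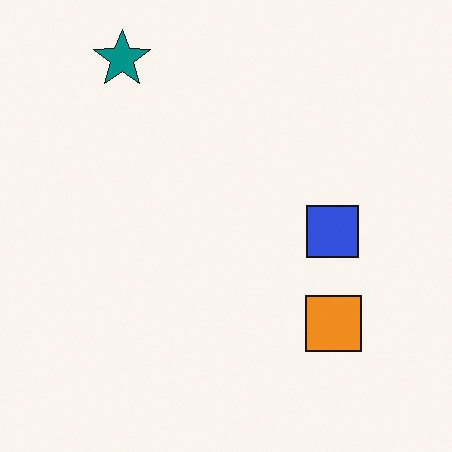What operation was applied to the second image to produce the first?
This is the original image color-inverted (negative).

The light background has become dark and every shape's color is its complement — a photographic negative.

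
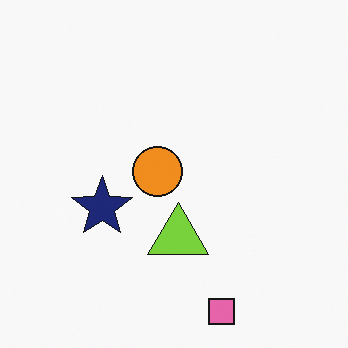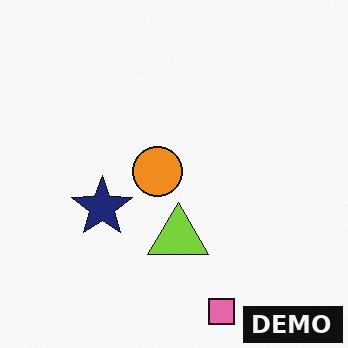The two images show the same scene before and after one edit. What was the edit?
This is the original image watermarked with the text "DEMO" in the lower-right corner.

A dark label reading "DEMO" appears in the lower-right corner.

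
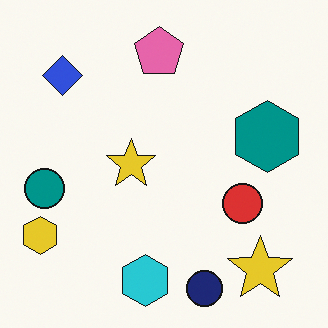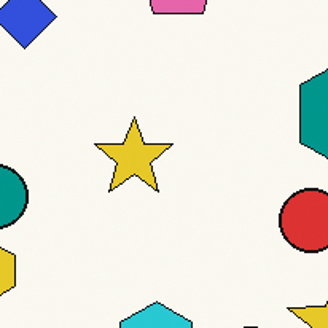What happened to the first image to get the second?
The second image is the first cropped to a modestly smaller region and rescaled.

The visible shapes are larger and the field of view is narrower; shapes near the original edges may be partly or wholly outside the frame — a crop-and-rescale.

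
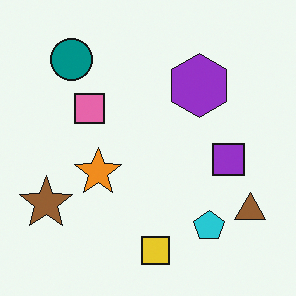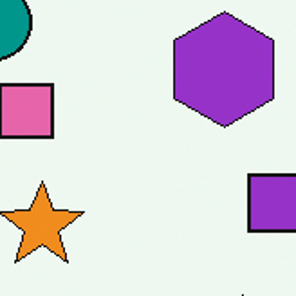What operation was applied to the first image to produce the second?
The transformation is: cropped to a noticeably smaller region and rescaled.

The visible shapes are larger and the field of view is narrower; shapes near the original edges may be partly or wholly outside the frame — a crop-and-rescale.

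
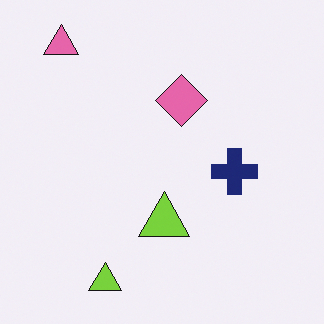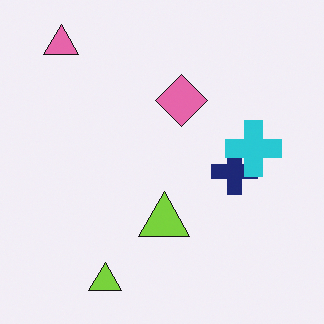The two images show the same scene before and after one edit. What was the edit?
The second image is the first overlaid with an additional cyan cross.

A cyan cross appears in the second image that is absent from the first.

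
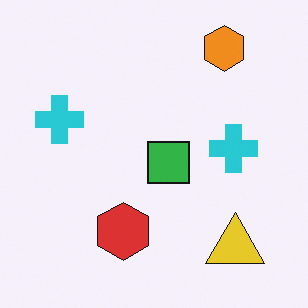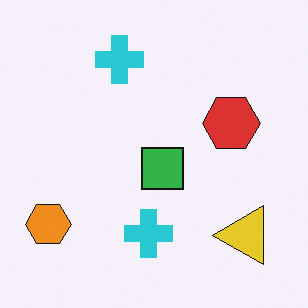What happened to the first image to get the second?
Transposed (reflected across the top-left ↔ bottom-right diagonal).

Shapes have swapped their row and column positions — what was in the top-right is now in the bottom-left — a diagonal reflection.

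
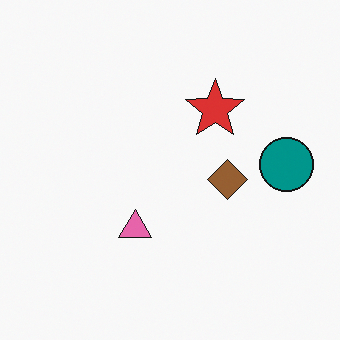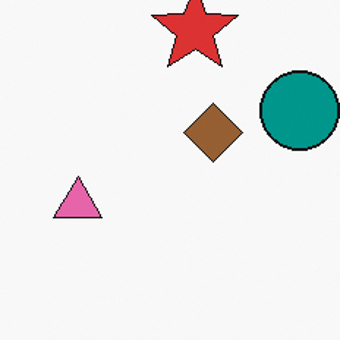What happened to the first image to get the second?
The second image is the first cropped to a modestly smaller region and rescaled.

The visible shapes are larger and the field of view is narrower; shapes near the original edges may be partly or wholly outside the frame — a crop-and-rescale.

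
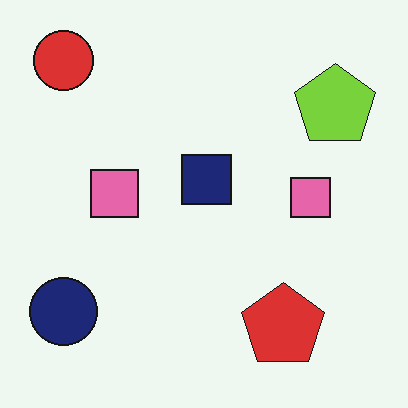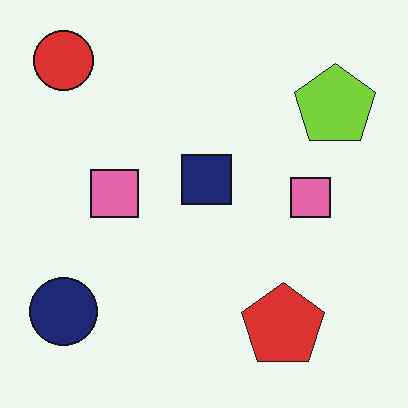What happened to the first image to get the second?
JPEG-compressed with visible artifacts.

Blocky 8×8 compression artifacts appear around shape edges and the flat background shows ringing — characteristic JPEG degradation.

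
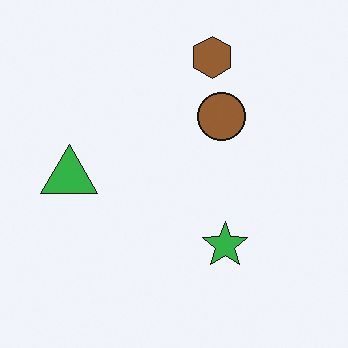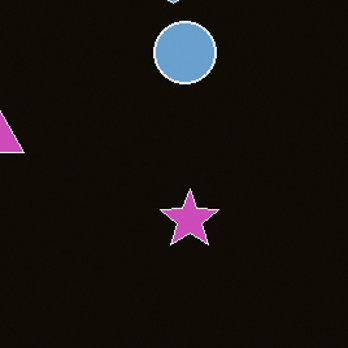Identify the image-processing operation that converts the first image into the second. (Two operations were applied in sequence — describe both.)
It was color-inverted (negative), then cropped to a modestly smaller region and rescaled.

The light background has become dark and every shape's color is its complement — a photographic negative. The visible shapes are larger and the field of view is narrower; shapes near the original edges may be partly or wholly outside the frame — a crop-and-rescale.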